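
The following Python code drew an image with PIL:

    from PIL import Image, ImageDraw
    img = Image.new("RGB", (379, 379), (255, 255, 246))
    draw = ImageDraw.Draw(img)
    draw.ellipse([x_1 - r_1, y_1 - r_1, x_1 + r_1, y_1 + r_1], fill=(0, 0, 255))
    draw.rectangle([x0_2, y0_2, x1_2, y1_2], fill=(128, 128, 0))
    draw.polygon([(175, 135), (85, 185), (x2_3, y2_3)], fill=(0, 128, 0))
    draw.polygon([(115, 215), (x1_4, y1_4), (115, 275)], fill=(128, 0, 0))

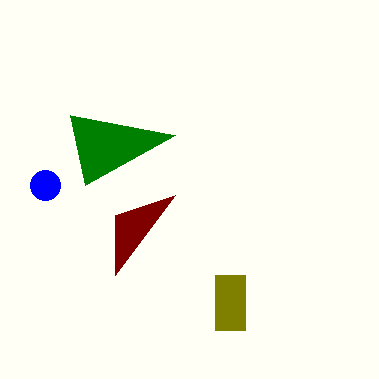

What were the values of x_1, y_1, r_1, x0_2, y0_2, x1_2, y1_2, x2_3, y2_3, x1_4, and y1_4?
x_1 = 45, y_1 = 185, r_1 = 15, x0_2 = 215, y0_2 = 275, x1_2 = 245, y1_2 = 330, x2_3 = 70, y2_3 = 115, x1_4 = 175, y1_4 = 195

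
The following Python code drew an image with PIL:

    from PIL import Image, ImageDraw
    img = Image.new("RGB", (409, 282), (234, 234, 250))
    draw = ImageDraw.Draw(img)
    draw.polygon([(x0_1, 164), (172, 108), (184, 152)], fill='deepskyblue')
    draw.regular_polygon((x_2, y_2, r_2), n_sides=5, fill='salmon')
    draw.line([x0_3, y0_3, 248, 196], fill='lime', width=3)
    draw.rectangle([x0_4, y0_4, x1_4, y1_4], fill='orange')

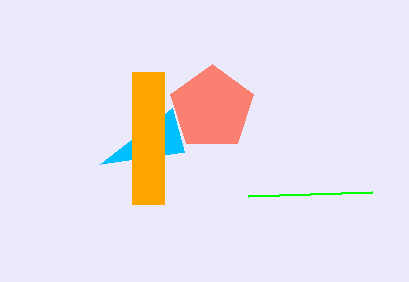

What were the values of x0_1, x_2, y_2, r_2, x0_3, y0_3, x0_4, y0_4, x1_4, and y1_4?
x0_1 = 100; x_2 = 212; y_2 = 108; r_2 = 44; x0_3 = 372; y0_3 = 192; x0_4 = 132; y0_4 = 72; x1_4 = 164; y1_4 = 204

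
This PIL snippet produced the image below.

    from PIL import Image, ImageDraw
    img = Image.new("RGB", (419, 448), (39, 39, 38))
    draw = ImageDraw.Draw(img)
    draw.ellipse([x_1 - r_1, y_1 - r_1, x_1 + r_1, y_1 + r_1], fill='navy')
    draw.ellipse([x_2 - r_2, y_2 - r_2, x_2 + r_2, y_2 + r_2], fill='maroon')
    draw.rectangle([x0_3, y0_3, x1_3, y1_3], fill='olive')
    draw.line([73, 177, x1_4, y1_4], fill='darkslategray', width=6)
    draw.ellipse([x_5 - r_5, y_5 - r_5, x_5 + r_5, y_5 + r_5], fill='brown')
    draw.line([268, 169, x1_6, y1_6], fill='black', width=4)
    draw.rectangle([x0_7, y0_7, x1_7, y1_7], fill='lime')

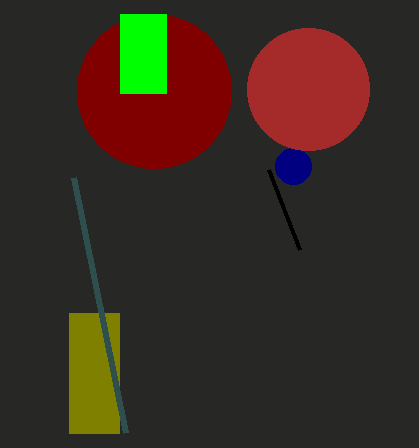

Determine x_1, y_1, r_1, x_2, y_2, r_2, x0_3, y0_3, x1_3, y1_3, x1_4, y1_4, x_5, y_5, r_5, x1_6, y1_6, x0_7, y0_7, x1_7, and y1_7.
x_1 = 293
y_1 = 166
r_1 = 18
x_2 = 154
y_2 = 91
r_2 = 77
x0_3 = 69
y0_3 = 313
x1_3 = 119
y1_3 = 433
x1_4 = 125
y1_4 = 432
x_5 = 308
y_5 = 89
r_5 = 61
x1_6 = 299
y1_6 = 249
x0_7 = 120
y0_7 = 14
x1_7 = 166
y1_7 = 93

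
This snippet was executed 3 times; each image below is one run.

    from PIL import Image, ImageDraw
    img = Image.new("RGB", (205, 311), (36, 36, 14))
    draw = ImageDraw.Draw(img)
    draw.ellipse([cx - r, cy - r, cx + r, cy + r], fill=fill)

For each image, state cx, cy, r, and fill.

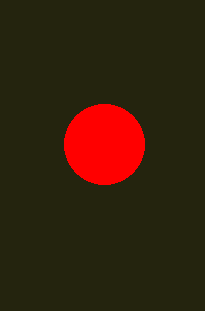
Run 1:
cx = 104
cy = 144
r = 40
fill = 'red'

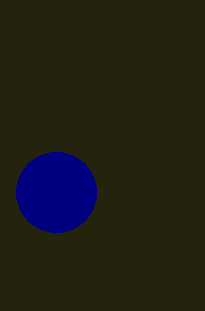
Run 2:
cx = 56; cy = 192; r = 40; fill = 'navy'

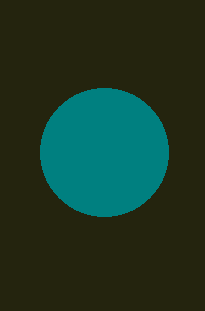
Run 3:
cx = 104
cy = 152
r = 64
fill = 'teal'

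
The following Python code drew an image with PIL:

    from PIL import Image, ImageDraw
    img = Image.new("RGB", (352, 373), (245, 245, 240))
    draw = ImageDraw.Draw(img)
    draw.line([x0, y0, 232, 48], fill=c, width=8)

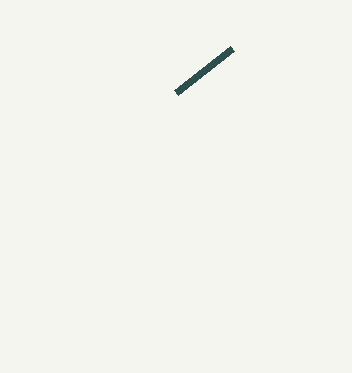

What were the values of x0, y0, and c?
x0 = 176
y0 = 92
c = 'darkslategray'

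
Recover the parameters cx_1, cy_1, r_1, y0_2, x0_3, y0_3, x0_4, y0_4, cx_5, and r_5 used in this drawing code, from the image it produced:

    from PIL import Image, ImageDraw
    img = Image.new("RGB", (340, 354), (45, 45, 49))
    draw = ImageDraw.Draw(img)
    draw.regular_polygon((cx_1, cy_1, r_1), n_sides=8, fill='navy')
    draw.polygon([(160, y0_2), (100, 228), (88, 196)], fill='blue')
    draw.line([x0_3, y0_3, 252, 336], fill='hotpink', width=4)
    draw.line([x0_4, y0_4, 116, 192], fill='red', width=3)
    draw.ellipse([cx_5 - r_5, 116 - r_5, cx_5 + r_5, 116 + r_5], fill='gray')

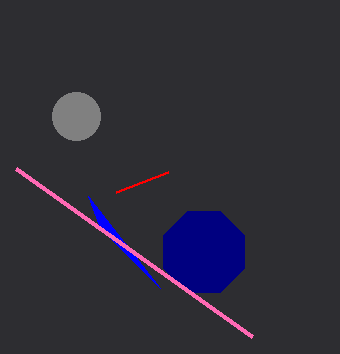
cx_1 = 204, cy_1 = 252, r_1 = 44, y0_2 = 288, x0_3 = 16, y0_3 = 168, x0_4 = 168, y0_4 = 172, cx_5 = 76, r_5 = 24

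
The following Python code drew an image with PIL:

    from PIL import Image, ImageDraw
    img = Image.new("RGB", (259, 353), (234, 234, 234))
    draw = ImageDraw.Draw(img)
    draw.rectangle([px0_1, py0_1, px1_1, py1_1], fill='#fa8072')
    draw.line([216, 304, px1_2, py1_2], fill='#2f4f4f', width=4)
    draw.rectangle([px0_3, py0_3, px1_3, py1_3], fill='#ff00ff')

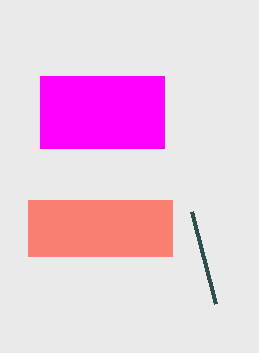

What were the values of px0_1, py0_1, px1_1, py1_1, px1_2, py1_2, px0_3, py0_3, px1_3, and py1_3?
px0_1 = 28; py0_1 = 200; px1_1 = 172; py1_1 = 256; px1_2 = 192; py1_2 = 212; px0_3 = 40; py0_3 = 76; px1_3 = 164; py1_3 = 148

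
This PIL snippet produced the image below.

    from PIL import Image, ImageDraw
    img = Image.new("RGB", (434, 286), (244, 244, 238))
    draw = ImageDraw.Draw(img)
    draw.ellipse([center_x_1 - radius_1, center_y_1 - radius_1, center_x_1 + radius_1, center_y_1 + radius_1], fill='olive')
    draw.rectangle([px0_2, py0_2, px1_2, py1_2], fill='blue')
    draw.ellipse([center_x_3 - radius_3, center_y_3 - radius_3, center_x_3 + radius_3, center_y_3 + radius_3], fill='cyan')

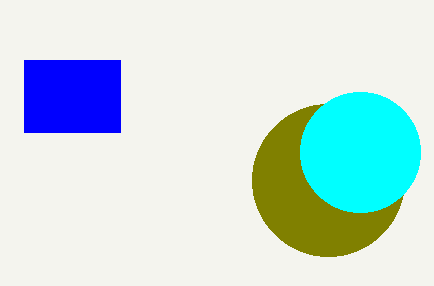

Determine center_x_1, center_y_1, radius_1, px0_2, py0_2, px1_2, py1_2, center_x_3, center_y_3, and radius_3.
center_x_1 = 328, center_y_1 = 180, radius_1 = 76, px0_2 = 24, py0_2 = 60, px1_2 = 120, py1_2 = 132, center_x_3 = 360, center_y_3 = 152, radius_3 = 60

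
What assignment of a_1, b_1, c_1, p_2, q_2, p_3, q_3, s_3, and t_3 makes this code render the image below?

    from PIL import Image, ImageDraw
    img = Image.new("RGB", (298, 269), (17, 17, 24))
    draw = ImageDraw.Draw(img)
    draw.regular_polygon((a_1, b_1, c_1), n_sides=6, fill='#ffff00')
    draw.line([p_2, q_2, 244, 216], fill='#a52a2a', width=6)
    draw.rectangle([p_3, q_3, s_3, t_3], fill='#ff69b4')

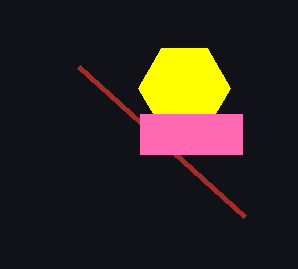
a_1 = 184, b_1 = 88, c_1 = 46, p_2 = 78, q_2 = 66, p_3 = 140, q_3 = 114, s_3 = 242, t_3 = 154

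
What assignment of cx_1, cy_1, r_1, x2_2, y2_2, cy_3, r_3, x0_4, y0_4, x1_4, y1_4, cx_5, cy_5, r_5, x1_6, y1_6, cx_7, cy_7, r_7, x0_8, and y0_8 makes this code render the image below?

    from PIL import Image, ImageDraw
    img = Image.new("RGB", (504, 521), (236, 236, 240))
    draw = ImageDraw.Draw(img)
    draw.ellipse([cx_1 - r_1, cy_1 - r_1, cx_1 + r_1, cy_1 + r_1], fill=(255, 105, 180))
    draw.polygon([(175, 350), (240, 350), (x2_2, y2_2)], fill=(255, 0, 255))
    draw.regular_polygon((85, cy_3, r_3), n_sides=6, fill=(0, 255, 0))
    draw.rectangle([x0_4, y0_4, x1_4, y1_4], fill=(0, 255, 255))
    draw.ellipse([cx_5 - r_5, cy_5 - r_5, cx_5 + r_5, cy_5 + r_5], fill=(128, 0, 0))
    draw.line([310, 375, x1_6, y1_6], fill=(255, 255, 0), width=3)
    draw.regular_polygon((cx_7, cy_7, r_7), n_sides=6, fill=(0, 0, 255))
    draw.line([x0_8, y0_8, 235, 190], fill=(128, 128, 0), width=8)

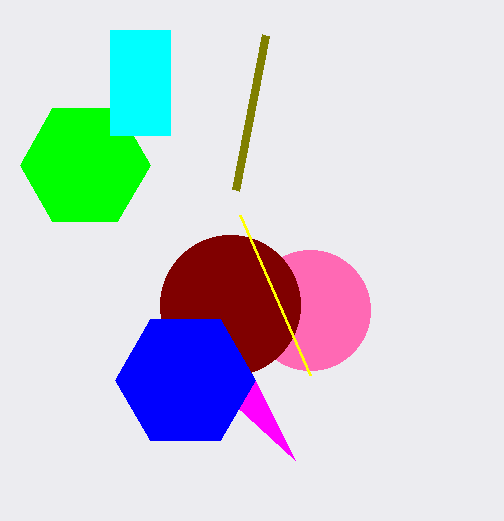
cx_1 = 310
cy_1 = 310
r_1 = 60
x2_2 = 295
y2_2 = 460
cy_3 = 165
r_3 = 65
x0_4 = 110
y0_4 = 30
x1_4 = 170
y1_4 = 135
cx_5 = 230
cy_5 = 305
r_5 = 70
x1_6 = 240
y1_6 = 215
cx_7 = 185
cy_7 = 380
r_7 = 70
x0_8 = 265
y0_8 = 35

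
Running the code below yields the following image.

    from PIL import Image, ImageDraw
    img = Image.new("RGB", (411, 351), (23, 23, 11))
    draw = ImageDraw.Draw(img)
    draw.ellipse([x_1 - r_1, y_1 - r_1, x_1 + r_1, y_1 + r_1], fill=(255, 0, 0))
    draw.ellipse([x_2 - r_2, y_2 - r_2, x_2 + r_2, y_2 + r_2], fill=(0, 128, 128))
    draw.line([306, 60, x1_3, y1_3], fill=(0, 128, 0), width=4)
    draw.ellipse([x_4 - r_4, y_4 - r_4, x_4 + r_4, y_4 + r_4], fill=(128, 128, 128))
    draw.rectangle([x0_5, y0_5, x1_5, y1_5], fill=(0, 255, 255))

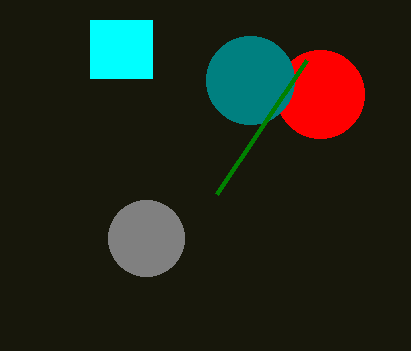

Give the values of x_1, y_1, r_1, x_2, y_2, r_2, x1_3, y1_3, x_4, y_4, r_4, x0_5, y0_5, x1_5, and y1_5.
x_1 = 320, y_1 = 94, r_1 = 44, x_2 = 250, y_2 = 80, r_2 = 44, x1_3 = 216, y1_3 = 194, x_4 = 146, y_4 = 238, r_4 = 38, x0_5 = 90, y0_5 = 20, x1_5 = 152, y1_5 = 78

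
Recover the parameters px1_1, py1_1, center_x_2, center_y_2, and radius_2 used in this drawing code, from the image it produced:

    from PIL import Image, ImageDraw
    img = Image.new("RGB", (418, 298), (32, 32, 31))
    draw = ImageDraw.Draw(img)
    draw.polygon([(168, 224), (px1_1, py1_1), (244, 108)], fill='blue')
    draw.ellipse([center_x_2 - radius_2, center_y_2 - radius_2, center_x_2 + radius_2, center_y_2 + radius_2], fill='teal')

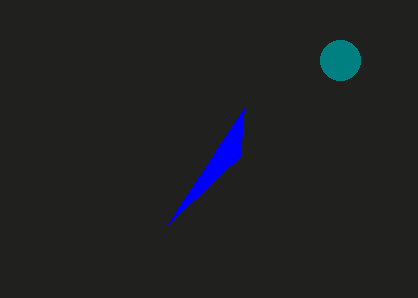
px1_1 = 240
py1_1 = 156
center_x_2 = 340
center_y_2 = 60
radius_2 = 20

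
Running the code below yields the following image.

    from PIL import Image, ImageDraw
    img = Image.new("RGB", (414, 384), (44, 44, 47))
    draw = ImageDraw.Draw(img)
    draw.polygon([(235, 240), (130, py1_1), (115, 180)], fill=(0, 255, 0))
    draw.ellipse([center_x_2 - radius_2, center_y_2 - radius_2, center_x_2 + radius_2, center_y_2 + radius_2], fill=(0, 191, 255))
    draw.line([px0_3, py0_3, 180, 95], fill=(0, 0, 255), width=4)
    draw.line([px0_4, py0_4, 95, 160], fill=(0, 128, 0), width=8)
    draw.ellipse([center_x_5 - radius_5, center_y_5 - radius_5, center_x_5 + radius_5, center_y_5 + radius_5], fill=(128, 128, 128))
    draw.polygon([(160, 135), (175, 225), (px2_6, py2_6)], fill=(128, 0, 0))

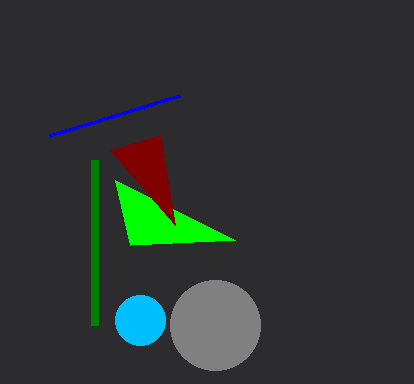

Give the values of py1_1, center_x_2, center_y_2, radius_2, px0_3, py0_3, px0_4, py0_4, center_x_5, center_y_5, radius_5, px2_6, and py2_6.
py1_1 = 245
center_x_2 = 140
center_y_2 = 320
radius_2 = 25
px0_3 = 50
py0_3 = 135
px0_4 = 95
py0_4 = 325
center_x_5 = 215
center_y_5 = 325
radius_5 = 45
px2_6 = 110
py2_6 = 150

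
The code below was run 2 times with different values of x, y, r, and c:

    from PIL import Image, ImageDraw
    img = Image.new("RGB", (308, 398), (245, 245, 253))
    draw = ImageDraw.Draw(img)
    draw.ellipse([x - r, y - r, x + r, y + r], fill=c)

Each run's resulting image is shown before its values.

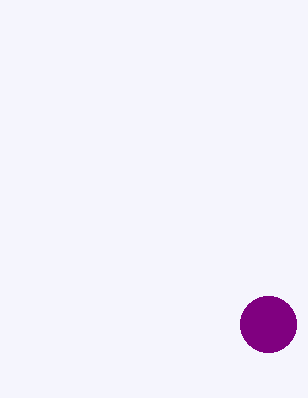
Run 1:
x = 268; y = 324; r = 28; c = 'purple'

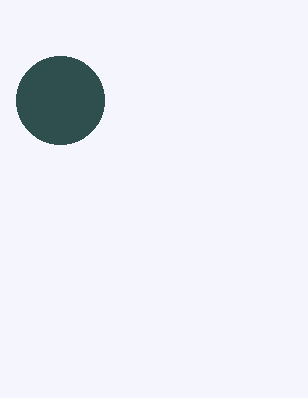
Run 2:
x = 60, y = 100, r = 44, c = 'darkslategray'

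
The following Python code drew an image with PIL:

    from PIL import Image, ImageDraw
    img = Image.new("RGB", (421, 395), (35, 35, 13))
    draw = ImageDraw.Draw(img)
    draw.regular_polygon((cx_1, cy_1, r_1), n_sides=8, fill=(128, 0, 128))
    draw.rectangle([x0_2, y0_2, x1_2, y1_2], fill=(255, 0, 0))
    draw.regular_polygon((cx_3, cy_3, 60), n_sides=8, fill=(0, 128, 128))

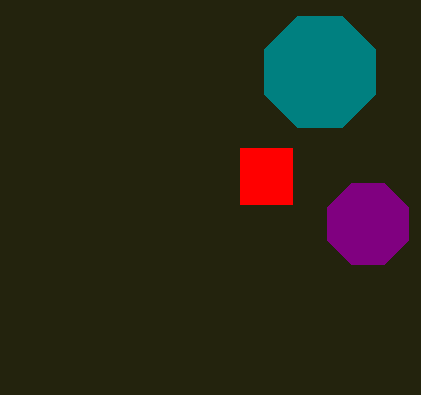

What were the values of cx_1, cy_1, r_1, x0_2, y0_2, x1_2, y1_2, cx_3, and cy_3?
cx_1 = 368; cy_1 = 224; r_1 = 44; x0_2 = 240; y0_2 = 148; x1_2 = 292; y1_2 = 204; cx_3 = 320; cy_3 = 72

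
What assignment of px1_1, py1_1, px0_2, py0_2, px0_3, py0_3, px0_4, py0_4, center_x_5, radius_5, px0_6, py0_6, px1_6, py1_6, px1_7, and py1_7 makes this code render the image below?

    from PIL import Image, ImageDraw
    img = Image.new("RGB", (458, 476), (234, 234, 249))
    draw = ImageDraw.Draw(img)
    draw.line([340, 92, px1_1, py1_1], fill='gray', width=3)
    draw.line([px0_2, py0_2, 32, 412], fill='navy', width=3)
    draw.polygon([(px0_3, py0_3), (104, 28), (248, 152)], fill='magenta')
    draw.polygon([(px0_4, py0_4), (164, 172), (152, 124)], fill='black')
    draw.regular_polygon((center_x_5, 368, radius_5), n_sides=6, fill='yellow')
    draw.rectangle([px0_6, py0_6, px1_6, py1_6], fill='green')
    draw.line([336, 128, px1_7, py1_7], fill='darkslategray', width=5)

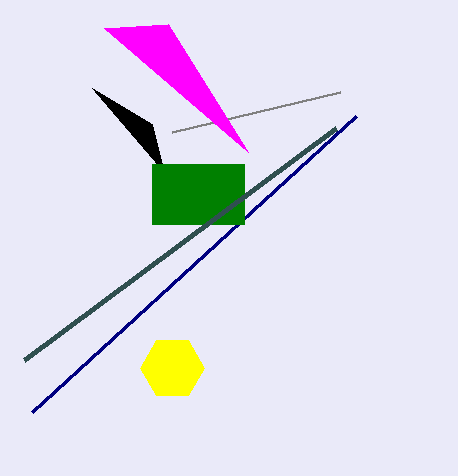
px1_1 = 172, py1_1 = 132, px0_2 = 356, py0_2 = 116, px0_3 = 168, py0_3 = 24, px0_4 = 92, py0_4 = 88, center_x_5 = 172, radius_5 = 32, px0_6 = 152, py0_6 = 164, px1_6 = 244, py1_6 = 224, px1_7 = 24, py1_7 = 360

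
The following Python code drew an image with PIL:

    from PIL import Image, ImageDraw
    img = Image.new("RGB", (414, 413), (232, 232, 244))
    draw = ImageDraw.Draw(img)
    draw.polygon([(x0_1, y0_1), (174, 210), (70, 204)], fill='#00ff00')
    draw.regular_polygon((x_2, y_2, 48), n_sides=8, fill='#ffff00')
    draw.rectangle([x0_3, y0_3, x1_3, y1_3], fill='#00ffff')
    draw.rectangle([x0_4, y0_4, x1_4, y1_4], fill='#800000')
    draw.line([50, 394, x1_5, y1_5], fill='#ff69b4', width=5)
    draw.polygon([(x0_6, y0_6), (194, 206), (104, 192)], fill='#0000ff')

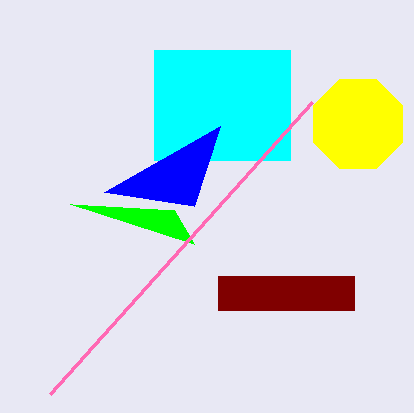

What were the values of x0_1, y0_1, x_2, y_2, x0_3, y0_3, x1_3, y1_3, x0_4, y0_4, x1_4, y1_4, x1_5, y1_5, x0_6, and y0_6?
x0_1 = 194; y0_1 = 244; x_2 = 358; y_2 = 124; x0_3 = 154; y0_3 = 50; x1_3 = 290; y1_3 = 160; x0_4 = 218; y0_4 = 276; x1_4 = 354; y1_4 = 310; x1_5 = 312; y1_5 = 102; x0_6 = 220; y0_6 = 126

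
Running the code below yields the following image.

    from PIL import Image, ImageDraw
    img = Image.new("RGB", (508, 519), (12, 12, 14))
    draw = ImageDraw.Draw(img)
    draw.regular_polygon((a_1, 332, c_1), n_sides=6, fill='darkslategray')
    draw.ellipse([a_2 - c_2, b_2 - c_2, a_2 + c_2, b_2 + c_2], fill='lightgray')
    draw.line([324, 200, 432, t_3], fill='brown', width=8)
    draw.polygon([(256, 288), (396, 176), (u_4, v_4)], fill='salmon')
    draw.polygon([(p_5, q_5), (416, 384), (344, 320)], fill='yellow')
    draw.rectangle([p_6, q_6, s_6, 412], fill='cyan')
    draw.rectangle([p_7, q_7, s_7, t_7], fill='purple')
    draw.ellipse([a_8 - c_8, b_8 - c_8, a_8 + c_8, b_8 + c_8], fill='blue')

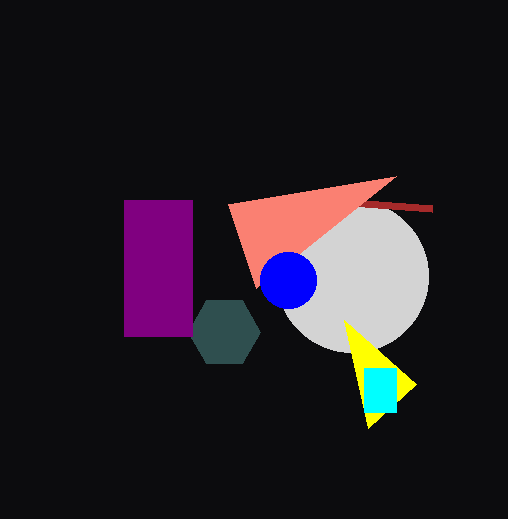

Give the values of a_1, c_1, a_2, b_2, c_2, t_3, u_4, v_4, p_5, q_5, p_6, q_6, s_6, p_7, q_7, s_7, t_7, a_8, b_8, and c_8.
a_1 = 224
c_1 = 36
a_2 = 352
b_2 = 276
c_2 = 76
t_3 = 208
u_4 = 228
v_4 = 204
p_5 = 368
q_5 = 428
p_6 = 364
q_6 = 368
s_6 = 396
p_7 = 124
q_7 = 200
s_7 = 192
t_7 = 336
a_8 = 288
b_8 = 280
c_8 = 28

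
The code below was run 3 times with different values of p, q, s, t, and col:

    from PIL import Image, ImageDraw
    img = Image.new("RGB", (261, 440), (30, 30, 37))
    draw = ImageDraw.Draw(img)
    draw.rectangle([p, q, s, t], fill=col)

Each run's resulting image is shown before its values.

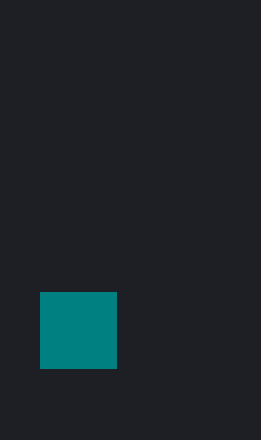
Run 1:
p = 40; q = 292; s = 116; t = 368; col = 'teal'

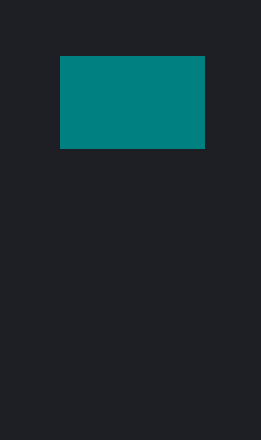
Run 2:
p = 60, q = 56, s = 204, t = 148, col = 'teal'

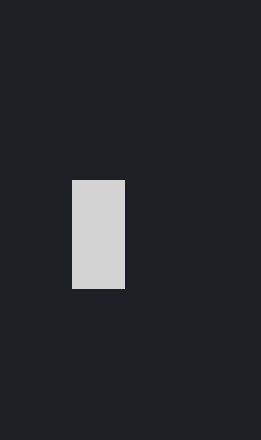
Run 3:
p = 72, q = 180, s = 124, t = 288, col = 'lightgray'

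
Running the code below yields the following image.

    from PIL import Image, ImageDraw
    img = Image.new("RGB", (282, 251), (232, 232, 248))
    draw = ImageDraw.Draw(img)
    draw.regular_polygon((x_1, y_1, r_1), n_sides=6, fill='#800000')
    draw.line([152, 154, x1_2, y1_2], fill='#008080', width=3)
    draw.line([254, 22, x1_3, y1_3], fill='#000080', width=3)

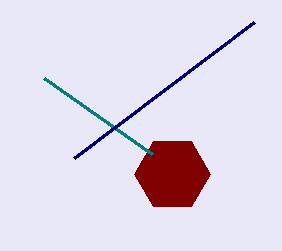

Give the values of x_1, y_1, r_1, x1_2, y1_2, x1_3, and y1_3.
x_1 = 172, y_1 = 174, r_1 = 38, x1_2 = 44, y1_2 = 78, x1_3 = 74, y1_3 = 158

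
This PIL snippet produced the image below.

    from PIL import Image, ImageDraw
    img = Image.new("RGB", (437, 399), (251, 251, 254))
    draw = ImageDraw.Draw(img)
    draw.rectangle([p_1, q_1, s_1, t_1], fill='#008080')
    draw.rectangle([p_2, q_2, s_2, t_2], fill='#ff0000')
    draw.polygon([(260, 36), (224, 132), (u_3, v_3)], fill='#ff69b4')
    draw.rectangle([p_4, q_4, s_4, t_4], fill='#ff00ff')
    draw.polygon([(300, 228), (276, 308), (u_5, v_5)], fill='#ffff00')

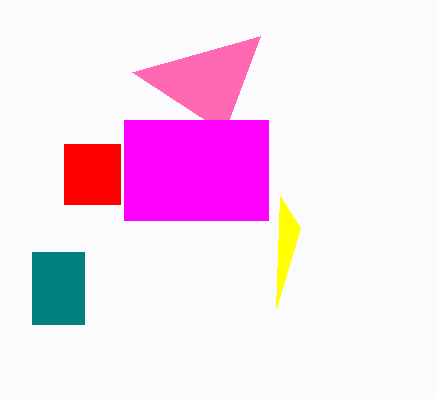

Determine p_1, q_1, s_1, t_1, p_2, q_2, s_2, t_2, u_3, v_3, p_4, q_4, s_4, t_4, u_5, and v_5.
p_1 = 32
q_1 = 252
s_1 = 84
t_1 = 324
p_2 = 64
q_2 = 144
s_2 = 120
t_2 = 204
u_3 = 132
v_3 = 72
p_4 = 124
q_4 = 120
s_4 = 268
t_4 = 220
u_5 = 280
v_5 = 196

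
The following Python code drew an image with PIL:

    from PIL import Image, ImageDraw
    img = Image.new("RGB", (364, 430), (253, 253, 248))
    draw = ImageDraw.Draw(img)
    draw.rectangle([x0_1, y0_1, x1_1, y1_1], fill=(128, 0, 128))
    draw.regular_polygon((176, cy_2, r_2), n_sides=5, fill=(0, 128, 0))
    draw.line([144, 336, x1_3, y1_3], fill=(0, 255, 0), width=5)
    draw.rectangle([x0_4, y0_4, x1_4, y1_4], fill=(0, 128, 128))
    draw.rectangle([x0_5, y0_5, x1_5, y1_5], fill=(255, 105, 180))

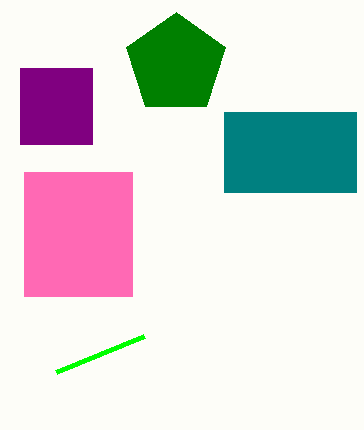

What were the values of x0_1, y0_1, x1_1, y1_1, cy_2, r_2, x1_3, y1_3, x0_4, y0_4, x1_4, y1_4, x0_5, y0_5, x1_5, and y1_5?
x0_1 = 20, y0_1 = 68, x1_1 = 92, y1_1 = 144, cy_2 = 64, r_2 = 52, x1_3 = 56, y1_3 = 372, x0_4 = 224, y0_4 = 112, x1_4 = 356, y1_4 = 192, x0_5 = 24, y0_5 = 172, x1_5 = 132, y1_5 = 296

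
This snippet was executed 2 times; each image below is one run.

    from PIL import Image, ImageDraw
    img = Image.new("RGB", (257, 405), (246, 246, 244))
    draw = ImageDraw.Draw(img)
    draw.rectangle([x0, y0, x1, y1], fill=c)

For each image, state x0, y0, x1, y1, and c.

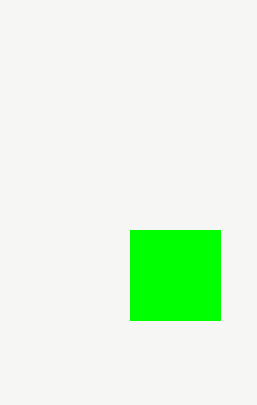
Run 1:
x0 = 130; y0 = 230; x1 = 220; y1 = 320; c = 'lime'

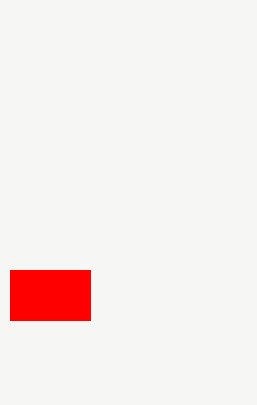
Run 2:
x0 = 10; y0 = 270; x1 = 90; y1 = 320; c = 'red'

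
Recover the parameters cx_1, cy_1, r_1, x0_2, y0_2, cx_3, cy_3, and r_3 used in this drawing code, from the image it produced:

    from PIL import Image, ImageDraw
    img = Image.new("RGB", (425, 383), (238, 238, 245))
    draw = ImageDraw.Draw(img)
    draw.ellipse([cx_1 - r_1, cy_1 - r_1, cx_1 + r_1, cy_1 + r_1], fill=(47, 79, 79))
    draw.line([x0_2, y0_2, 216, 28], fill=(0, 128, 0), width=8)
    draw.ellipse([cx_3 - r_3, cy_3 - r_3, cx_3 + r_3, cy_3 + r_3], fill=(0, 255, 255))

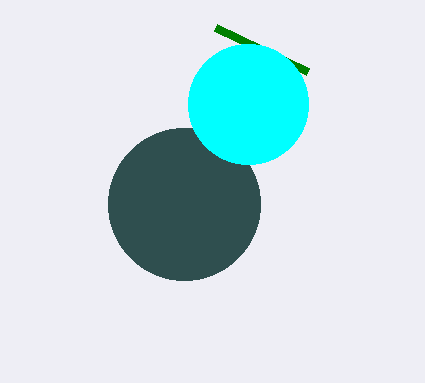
cx_1 = 184, cy_1 = 204, r_1 = 76, x0_2 = 308, y0_2 = 72, cx_3 = 248, cy_3 = 104, r_3 = 60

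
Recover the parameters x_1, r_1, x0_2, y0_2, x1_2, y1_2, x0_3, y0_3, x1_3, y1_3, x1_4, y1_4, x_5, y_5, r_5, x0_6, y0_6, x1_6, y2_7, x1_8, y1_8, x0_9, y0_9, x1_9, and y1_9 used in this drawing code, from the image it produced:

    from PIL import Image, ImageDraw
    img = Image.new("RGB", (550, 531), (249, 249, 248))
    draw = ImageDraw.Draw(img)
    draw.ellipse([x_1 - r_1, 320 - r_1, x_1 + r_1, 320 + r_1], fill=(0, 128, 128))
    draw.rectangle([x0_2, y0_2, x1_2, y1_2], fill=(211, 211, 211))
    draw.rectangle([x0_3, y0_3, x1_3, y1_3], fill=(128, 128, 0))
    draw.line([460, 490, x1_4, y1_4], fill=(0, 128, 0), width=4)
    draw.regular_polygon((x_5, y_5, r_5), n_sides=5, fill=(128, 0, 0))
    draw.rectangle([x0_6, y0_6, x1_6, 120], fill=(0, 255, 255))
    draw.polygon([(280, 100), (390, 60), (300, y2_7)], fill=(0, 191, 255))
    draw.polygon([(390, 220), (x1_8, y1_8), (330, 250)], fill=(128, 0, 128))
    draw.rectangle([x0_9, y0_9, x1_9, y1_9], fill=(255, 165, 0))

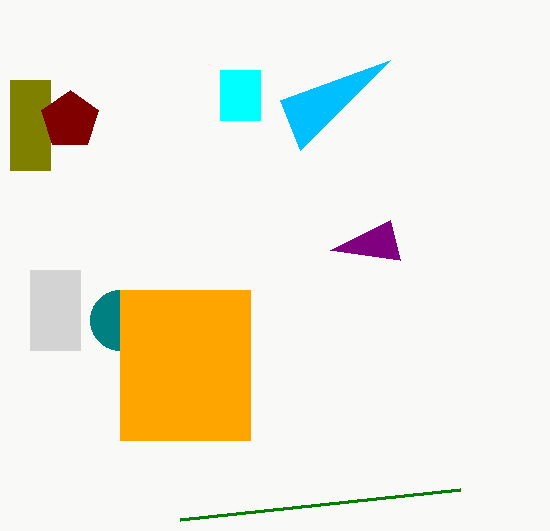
x_1 = 120
r_1 = 30
x0_2 = 30
y0_2 = 270
x1_2 = 80
y1_2 = 350
x0_3 = 10
y0_3 = 80
x1_3 = 50
y1_3 = 170
x1_4 = 180
y1_4 = 520
x_5 = 70
y_5 = 120
r_5 = 30
x0_6 = 220
y0_6 = 70
x1_6 = 260
y2_7 = 150
x1_8 = 400
y1_8 = 260
x0_9 = 120
y0_9 = 290
x1_9 = 250
y1_9 = 440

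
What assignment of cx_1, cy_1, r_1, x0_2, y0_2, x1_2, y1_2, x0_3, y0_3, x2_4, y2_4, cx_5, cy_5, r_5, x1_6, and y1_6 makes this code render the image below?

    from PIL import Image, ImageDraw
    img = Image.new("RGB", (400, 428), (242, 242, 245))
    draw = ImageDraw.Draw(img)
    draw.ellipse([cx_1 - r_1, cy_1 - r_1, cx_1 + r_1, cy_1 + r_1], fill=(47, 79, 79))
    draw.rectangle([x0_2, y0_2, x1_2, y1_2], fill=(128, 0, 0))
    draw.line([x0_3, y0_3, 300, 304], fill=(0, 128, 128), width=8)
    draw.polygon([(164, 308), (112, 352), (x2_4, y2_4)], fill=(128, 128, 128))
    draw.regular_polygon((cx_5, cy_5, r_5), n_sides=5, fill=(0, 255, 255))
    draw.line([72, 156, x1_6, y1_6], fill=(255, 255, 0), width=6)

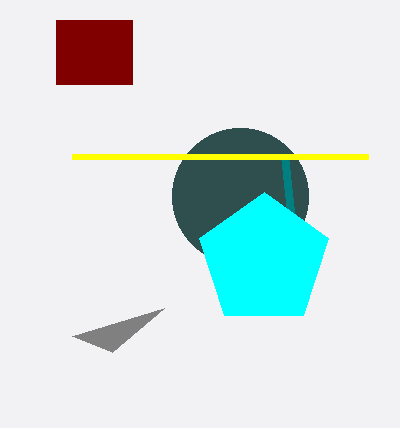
cx_1 = 240, cy_1 = 196, r_1 = 68, x0_2 = 56, y0_2 = 20, x1_2 = 132, y1_2 = 84, x0_3 = 284, y0_3 = 156, x2_4 = 72, y2_4 = 336, cx_5 = 264, cy_5 = 260, r_5 = 68, x1_6 = 368, y1_6 = 156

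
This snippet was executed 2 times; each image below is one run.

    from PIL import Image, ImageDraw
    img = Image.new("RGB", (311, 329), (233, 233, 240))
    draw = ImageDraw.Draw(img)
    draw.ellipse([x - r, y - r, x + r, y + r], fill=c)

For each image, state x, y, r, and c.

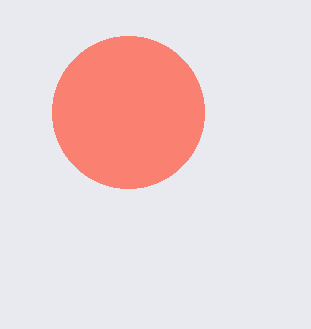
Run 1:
x = 128; y = 112; r = 76; c = 'salmon'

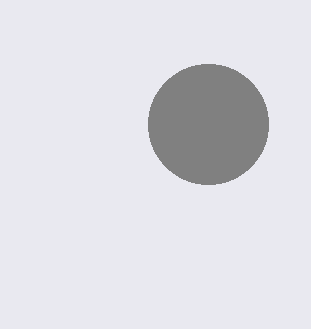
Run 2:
x = 208, y = 124, r = 60, c = 'gray'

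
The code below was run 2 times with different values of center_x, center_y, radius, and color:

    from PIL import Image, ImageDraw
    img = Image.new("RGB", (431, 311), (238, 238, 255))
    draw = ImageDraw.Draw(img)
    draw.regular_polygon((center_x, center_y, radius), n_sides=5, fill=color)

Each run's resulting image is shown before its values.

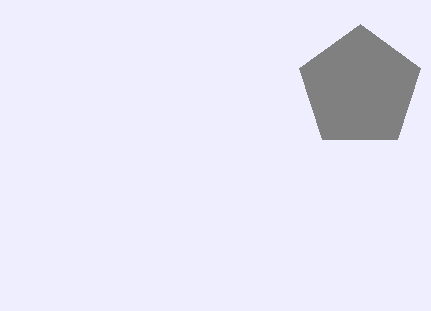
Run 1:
center_x = 360; center_y = 88; radius = 64; color = 'gray'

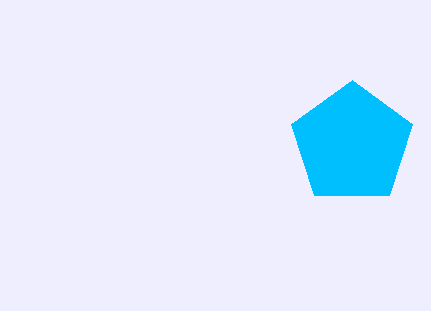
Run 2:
center_x = 352, center_y = 144, radius = 64, color = 'deepskyblue'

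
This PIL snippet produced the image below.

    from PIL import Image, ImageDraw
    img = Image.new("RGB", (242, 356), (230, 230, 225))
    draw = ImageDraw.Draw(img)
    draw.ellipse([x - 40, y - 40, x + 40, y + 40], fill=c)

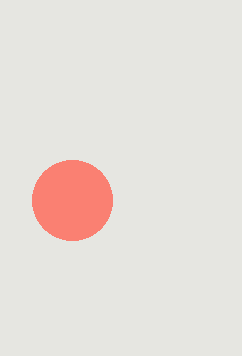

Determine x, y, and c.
x = 72, y = 200, c = 'salmon'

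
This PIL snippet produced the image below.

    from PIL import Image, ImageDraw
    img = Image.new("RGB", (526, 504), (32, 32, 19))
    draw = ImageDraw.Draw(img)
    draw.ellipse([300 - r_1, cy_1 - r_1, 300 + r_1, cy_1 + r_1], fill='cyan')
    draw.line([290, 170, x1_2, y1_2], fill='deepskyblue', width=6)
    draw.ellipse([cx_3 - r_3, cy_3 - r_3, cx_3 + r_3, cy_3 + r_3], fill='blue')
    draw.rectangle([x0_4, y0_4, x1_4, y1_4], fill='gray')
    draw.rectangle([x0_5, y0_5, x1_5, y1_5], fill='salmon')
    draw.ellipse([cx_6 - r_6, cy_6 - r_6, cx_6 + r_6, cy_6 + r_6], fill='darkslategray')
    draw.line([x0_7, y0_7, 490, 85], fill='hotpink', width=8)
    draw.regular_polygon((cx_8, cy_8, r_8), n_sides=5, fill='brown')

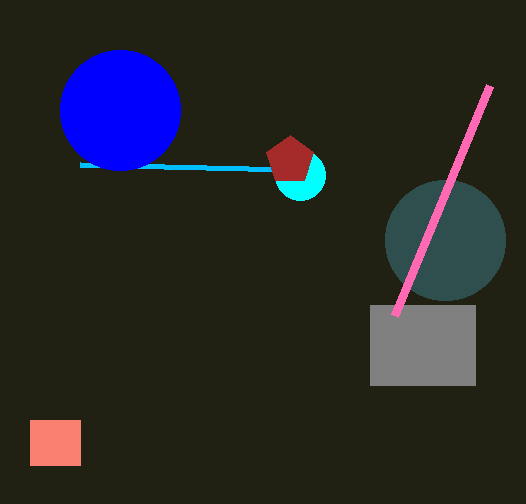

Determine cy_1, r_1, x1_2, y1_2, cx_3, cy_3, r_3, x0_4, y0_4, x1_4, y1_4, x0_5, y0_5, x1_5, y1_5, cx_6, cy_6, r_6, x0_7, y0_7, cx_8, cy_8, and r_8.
cy_1 = 175
r_1 = 25
x1_2 = 80
y1_2 = 165
cx_3 = 120
cy_3 = 110
r_3 = 60
x0_4 = 370
y0_4 = 305
x1_4 = 475
y1_4 = 385
x0_5 = 30
y0_5 = 420
x1_5 = 80
y1_5 = 465
cx_6 = 445
cy_6 = 240
r_6 = 60
x0_7 = 395
y0_7 = 315
cx_8 = 290
cy_8 = 160
r_8 = 25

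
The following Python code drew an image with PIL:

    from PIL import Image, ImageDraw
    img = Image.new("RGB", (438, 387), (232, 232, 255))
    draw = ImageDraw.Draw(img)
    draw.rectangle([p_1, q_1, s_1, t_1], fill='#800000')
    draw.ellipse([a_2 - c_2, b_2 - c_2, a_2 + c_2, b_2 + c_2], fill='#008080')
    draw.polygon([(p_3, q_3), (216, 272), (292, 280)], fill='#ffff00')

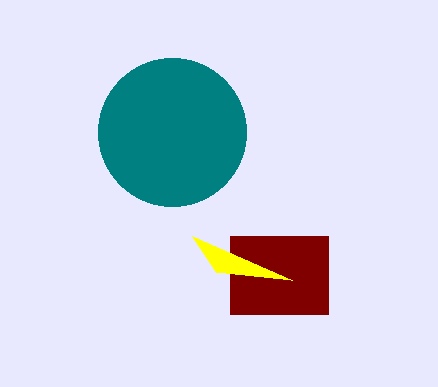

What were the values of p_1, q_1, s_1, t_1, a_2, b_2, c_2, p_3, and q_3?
p_1 = 230
q_1 = 236
s_1 = 328
t_1 = 314
a_2 = 172
b_2 = 132
c_2 = 74
p_3 = 192
q_3 = 236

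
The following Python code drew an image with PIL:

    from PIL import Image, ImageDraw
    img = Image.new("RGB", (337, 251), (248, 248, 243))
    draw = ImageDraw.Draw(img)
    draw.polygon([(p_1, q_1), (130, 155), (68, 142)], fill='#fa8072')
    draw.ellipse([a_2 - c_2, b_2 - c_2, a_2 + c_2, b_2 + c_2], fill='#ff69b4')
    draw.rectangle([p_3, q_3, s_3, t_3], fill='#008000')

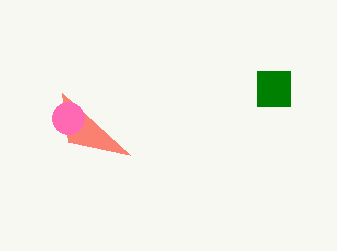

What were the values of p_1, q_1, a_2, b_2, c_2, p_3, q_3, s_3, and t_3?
p_1 = 62
q_1 = 93
a_2 = 68
b_2 = 118
c_2 = 16
p_3 = 257
q_3 = 71
s_3 = 290
t_3 = 106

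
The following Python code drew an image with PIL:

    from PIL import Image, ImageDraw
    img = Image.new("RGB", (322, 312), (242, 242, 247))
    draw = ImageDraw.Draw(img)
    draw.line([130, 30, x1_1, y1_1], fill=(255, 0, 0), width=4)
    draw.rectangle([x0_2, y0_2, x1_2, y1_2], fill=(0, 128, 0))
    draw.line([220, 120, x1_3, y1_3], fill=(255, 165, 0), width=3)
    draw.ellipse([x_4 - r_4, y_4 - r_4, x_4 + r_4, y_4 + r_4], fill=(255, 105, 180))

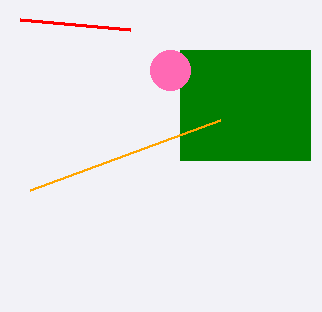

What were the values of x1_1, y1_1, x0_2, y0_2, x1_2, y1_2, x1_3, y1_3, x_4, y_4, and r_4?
x1_1 = 20; y1_1 = 20; x0_2 = 180; y0_2 = 50; x1_2 = 310; y1_2 = 160; x1_3 = 30; y1_3 = 190; x_4 = 170; y_4 = 70; r_4 = 20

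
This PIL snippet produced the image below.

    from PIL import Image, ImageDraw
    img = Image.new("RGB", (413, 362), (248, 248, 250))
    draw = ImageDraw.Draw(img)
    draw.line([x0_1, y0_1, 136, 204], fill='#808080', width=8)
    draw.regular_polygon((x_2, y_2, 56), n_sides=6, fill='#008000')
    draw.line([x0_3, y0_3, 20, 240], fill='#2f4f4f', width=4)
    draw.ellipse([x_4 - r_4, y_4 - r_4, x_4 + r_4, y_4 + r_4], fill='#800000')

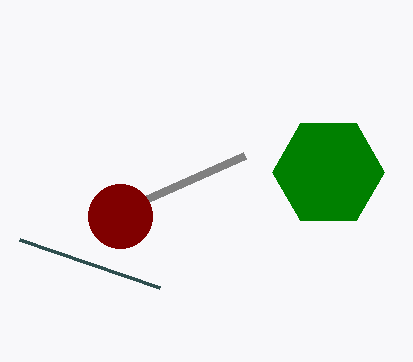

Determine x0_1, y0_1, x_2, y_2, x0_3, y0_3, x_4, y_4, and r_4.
x0_1 = 244, y0_1 = 156, x_2 = 328, y_2 = 172, x0_3 = 160, y0_3 = 288, x_4 = 120, y_4 = 216, r_4 = 32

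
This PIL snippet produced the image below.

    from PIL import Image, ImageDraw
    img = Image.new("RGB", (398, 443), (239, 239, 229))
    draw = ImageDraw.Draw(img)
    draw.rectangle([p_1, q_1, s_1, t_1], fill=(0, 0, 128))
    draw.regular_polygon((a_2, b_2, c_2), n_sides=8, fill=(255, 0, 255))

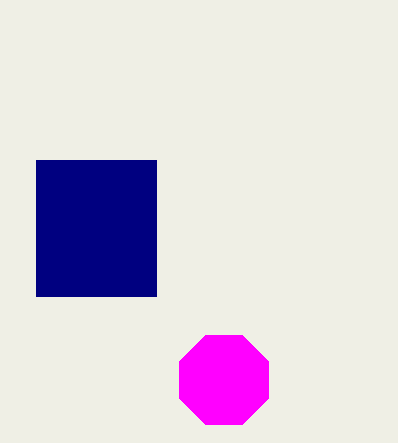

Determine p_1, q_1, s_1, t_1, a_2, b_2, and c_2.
p_1 = 36; q_1 = 160; s_1 = 156; t_1 = 296; a_2 = 224; b_2 = 380; c_2 = 48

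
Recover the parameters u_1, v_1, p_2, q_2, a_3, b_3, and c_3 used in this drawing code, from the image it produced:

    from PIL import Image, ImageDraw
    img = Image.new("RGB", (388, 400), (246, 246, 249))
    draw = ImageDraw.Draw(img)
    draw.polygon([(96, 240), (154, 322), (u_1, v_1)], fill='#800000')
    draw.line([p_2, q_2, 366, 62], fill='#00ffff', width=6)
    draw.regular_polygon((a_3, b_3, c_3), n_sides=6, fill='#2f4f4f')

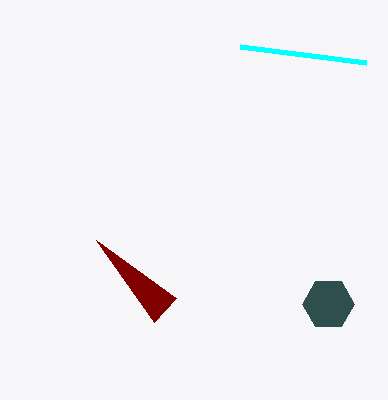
u_1 = 176; v_1 = 298; p_2 = 240; q_2 = 46; a_3 = 328; b_3 = 304; c_3 = 26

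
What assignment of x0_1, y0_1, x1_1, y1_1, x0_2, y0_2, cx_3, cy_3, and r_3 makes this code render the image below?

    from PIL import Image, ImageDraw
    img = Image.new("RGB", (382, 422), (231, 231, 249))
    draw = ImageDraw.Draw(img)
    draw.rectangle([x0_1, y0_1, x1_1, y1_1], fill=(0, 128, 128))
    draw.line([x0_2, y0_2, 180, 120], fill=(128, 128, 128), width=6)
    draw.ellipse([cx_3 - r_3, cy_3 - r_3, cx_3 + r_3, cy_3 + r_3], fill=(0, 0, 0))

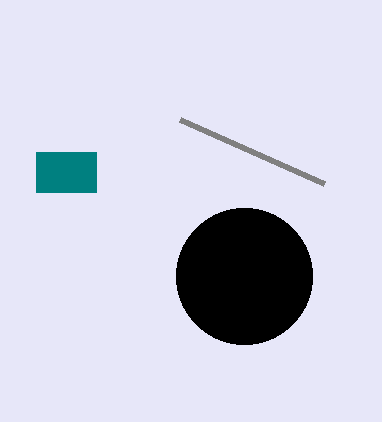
x0_1 = 36
y0_1 = 152
x1_1 = 96
y1_1 = 192
x0_2 = 324
y0_2 = 184
cx_3 = 244
cy_3 = 276
r_3 = 68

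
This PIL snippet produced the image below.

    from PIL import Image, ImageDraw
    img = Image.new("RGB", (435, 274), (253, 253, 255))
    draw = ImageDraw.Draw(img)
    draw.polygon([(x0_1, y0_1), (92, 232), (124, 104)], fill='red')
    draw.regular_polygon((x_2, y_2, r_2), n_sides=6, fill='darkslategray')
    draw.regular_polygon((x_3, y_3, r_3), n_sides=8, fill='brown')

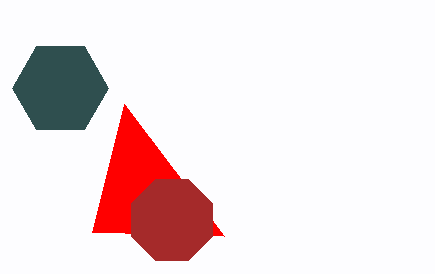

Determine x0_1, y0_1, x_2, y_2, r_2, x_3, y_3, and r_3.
x0_1 = 224
y0_1 = 236
x_2 = 60
y_2 = 88
r_2 = 48
x_3 = 172
y_3 = 220
r_3 = 44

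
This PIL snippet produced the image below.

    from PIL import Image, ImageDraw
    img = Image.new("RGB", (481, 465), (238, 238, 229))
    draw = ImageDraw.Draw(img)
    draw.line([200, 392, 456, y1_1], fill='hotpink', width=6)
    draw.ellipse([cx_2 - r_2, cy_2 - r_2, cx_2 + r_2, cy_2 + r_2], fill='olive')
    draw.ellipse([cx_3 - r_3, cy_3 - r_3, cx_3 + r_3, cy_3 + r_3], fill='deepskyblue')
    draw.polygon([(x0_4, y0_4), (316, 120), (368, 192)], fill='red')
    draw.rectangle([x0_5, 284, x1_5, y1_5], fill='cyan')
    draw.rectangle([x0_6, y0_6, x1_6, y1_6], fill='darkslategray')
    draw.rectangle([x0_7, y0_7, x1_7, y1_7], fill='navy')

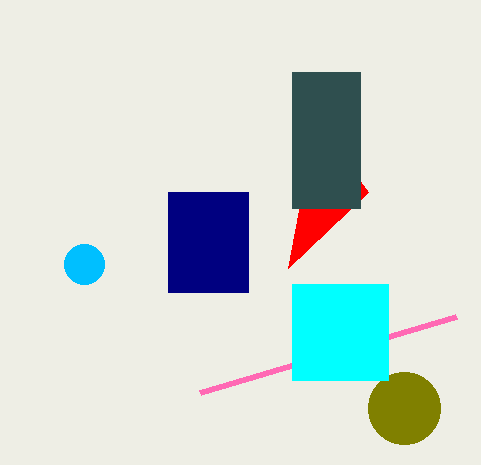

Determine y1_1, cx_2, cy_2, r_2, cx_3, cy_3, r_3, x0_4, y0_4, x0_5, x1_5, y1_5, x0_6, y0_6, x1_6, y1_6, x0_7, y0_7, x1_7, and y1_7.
y1_1 = 316, cx_2 = 404, cy_2 = 408, r_2 = 36, cx_3 = 84, cy_3 = 264, r_3 = 20, x0_4 = 288, y0_4 = 268, x0_5 = 292, x1_5 = 388, y1_5 = 380, x0_6 = 292, y0_6 = 72, x1_6 = 360, y1_6 = 208, x0_7 = 168, y0_7 = 192, x1_7 = 248, y1_7 = 292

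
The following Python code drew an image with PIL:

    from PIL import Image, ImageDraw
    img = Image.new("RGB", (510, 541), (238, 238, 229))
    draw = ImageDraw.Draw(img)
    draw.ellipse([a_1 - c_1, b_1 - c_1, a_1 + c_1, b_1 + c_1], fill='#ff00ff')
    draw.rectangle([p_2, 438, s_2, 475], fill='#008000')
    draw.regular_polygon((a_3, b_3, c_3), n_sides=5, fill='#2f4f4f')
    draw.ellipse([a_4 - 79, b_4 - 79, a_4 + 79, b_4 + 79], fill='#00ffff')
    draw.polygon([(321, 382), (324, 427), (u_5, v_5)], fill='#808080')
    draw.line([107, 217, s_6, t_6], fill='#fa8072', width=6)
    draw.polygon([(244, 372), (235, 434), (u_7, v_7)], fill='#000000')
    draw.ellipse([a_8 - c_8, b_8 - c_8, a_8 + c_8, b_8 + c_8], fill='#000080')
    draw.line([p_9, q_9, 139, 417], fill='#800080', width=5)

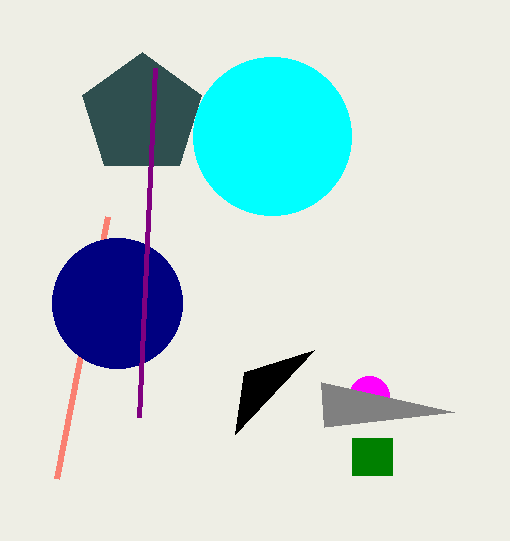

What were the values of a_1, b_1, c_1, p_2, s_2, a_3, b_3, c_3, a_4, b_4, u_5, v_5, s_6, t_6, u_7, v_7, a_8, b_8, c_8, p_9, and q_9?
a_1 = 369, b_1 = 396, c_1 = 20, p_2 = 352, s_2 = 392, a_3 = 142, b_3 = 115, c_3 = 63, a_4 = 272, b_4 = 136, u_5 = 454, v_5 = 412, s_6 = 56, t_6 = 479, u_7 = 314, v_7 = 350, a_8 = 117, b_8 = 303, c_8 = 65, p_9 = 155, q_9 = 68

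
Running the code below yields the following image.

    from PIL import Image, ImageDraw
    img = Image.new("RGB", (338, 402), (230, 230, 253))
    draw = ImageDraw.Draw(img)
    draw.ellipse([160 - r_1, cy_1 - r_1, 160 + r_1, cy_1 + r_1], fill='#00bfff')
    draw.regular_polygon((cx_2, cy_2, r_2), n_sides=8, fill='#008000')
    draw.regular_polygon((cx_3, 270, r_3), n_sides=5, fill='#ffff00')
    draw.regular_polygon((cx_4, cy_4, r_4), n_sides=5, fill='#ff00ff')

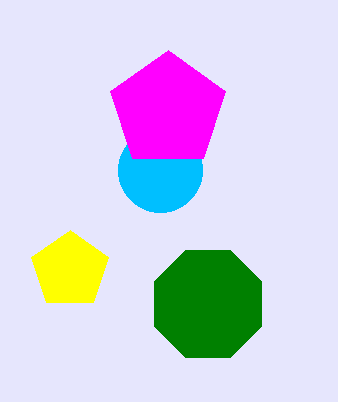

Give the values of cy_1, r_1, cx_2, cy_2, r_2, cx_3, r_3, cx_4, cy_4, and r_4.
cy_1 = 170; r_1 = 42; cx_2 = 208; cy_2 = 304; r_2 = 58; cx_3 = 70; r_3 = 40; cx_4 = 168; cy_4 = 110; r_4 = 60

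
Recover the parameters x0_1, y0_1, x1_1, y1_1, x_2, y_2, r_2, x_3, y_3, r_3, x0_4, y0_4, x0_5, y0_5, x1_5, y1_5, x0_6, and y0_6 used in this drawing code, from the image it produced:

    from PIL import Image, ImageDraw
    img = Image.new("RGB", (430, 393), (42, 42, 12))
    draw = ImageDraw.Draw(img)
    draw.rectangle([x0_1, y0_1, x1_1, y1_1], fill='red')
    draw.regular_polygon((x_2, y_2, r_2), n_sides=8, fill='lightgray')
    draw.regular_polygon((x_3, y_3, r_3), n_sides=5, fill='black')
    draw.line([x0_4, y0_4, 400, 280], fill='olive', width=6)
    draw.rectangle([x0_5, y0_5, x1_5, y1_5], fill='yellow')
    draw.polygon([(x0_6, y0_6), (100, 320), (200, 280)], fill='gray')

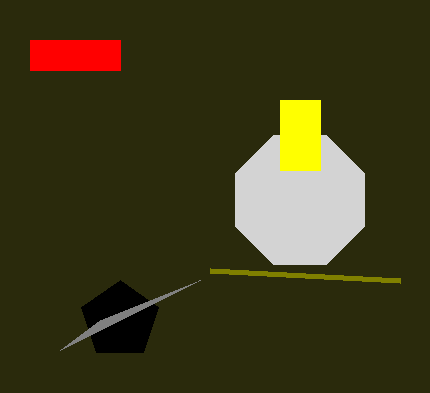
x0_1 = 30
y0_1 = 40
x1_1 = 120
y1_1 = 70
x_2 = 300
y_2 = 200
r_2 = 70
x_3 = 120
y_3 = 320
r_3 = 40
x0_4 = 210
y0_4 = 270
x0_5 = 280
y0_5 = 100
x1_5 = 320
y1_5 = 170
x0_6 = 60
y0_6 = 350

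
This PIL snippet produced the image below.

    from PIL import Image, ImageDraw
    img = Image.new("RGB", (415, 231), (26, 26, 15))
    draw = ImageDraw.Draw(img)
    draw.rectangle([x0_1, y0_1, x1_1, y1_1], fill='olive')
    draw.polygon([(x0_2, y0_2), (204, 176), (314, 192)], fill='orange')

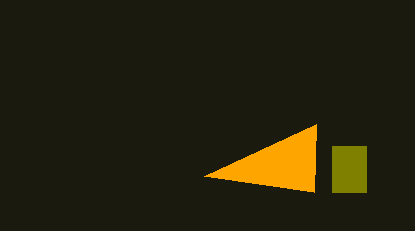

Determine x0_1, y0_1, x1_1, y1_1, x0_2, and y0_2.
x0_1 = 332; y0_1 = 146; x1_1 = 366; y1_1 = 192; x0_2 = 316; y0_2 = 124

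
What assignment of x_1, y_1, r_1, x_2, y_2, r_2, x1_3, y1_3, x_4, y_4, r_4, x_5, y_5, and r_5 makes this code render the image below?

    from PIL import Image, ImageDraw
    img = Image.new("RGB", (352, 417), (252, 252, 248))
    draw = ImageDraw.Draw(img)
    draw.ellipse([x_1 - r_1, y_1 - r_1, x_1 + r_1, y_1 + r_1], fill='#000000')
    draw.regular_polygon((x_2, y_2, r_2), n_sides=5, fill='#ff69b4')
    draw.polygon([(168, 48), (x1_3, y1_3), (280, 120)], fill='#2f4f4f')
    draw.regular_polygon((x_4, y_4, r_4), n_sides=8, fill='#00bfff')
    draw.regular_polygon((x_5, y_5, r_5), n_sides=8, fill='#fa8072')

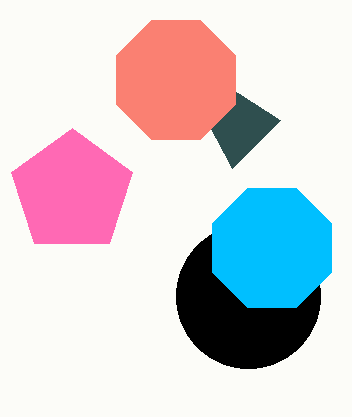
x_1 = 248
y_1 = 296
r_1 = 72
x_2 = 72
y_2 = 192
r_2 = 64
x1_3 = 232
y1_3 = 168
x_4 = 272
y_4 = 248
r_4 = 64
x_5 = 176
y_5 = 80
r_5 = 64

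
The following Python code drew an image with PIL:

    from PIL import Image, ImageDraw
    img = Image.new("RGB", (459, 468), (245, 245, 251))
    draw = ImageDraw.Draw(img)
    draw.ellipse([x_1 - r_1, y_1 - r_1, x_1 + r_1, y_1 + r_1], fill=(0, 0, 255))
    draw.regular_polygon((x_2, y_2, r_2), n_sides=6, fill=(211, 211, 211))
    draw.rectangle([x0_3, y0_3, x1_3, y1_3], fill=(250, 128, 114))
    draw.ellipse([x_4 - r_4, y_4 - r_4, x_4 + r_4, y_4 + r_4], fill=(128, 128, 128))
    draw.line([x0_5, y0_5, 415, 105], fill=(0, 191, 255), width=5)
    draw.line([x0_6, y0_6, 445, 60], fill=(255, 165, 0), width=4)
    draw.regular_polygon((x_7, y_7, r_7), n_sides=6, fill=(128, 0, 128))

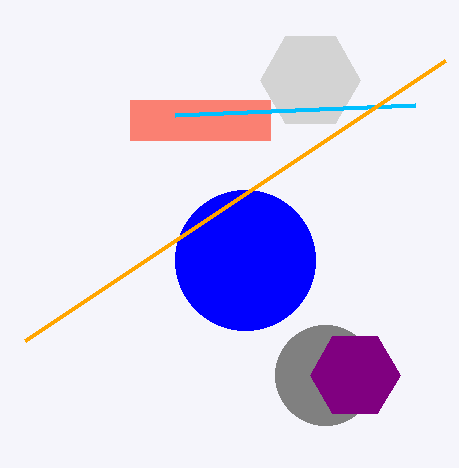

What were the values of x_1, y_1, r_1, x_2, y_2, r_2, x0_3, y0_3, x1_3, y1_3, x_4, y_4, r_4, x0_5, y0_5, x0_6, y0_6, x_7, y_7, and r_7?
x_1 = 245; y_1 = 260; r_1 = 70; x_2 = 310; y_2 = 80; r_2 = 50; x0_3 = 130; y0_3 = 100; x1_3 = 270; y1_3 = 140; x_4 = 325; y_4 = 375; r_4 = 50; x0_5 = 175; y0_5 = 115; x0_6 = 25; y0_6 = 340; x_7 = 355; y_7 = 375; r_7 = 45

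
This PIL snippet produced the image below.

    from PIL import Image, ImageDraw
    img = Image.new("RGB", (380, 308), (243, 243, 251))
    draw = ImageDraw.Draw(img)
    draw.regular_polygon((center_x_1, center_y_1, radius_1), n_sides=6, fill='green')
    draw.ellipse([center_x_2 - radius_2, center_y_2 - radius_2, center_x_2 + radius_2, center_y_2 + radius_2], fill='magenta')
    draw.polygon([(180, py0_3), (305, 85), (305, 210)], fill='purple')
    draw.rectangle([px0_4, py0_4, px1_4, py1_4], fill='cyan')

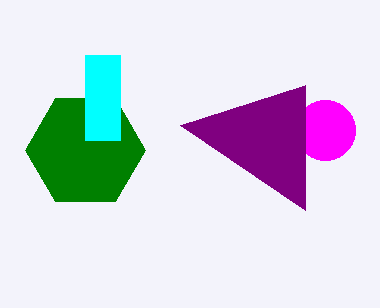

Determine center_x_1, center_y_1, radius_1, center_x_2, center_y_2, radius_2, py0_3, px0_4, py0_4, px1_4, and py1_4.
center_x_1 = 85, center_y_1 = 150, radius_1 = 60, center_x_2 = 325, center_y_2 = 130, radius_2 = 30, py0_3 = 125, px0_4 = 85, py0_4 = 55, px1_4 = 120, py1_4 = 140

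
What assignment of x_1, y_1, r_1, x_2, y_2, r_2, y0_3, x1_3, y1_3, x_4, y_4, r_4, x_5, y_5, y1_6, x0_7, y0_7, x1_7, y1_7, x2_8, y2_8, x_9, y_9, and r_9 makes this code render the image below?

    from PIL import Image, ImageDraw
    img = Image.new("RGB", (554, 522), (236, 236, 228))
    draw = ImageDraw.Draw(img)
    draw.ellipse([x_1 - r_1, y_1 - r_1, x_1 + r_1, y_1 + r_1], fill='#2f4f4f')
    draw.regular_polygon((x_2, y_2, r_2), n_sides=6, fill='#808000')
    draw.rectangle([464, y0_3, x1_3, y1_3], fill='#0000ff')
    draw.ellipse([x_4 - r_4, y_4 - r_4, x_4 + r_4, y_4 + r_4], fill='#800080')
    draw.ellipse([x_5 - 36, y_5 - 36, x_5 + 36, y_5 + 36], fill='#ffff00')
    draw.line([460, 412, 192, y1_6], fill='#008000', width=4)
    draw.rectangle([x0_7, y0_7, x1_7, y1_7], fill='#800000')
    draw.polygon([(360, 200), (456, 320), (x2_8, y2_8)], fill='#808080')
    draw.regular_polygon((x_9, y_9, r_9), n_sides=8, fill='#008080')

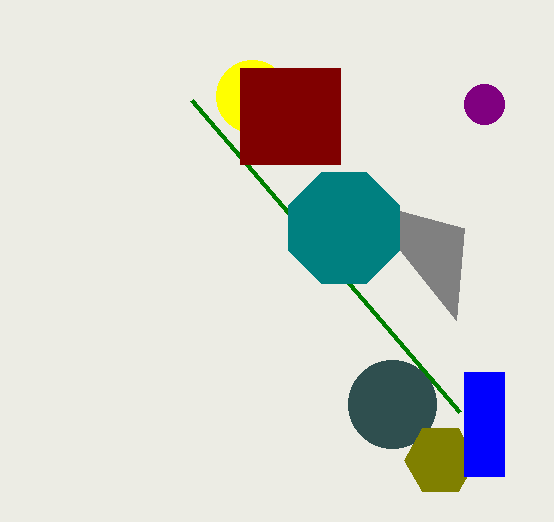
x_1 = 392; y_1 = 404; r_1 = 44; x_2 = 440; y_2 = 460; r_2 = 36; y0_3 = 372; x1_3 = 504; y1_3 = 476; x_4 = 484; y_4 = 104; r_4 = 20; x_5 = 252; y_5 = 96; y1_6 = 100; x0_7 = 240; y0_7 = 68; x1_7 = 340; y1_7 = 164; x2_8 = 464; y2_8 = 228; x_9 = 344; y_9 = 228; r_9 = 60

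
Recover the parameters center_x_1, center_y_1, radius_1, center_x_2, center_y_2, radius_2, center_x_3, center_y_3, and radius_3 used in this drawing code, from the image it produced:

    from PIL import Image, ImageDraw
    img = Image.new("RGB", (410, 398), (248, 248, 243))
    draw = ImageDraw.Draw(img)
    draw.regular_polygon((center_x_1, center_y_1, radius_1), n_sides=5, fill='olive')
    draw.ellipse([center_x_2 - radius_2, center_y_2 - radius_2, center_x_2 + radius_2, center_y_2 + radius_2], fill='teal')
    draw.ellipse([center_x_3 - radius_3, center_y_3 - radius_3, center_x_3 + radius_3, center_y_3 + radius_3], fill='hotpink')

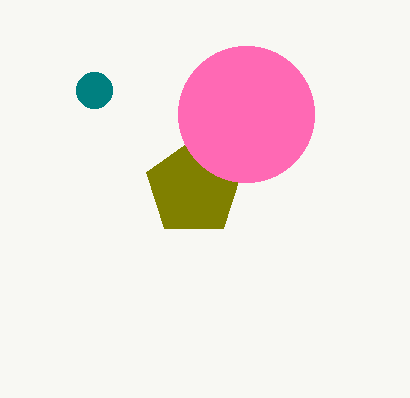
center_x_1 = 194; center_y_1 = 188; radius_1 = 50; center_x_2 = 94; center_y_2 = 90; radius_2 = 18; center_x_3 = 246; center_y_3 = 114; radius_3 = 68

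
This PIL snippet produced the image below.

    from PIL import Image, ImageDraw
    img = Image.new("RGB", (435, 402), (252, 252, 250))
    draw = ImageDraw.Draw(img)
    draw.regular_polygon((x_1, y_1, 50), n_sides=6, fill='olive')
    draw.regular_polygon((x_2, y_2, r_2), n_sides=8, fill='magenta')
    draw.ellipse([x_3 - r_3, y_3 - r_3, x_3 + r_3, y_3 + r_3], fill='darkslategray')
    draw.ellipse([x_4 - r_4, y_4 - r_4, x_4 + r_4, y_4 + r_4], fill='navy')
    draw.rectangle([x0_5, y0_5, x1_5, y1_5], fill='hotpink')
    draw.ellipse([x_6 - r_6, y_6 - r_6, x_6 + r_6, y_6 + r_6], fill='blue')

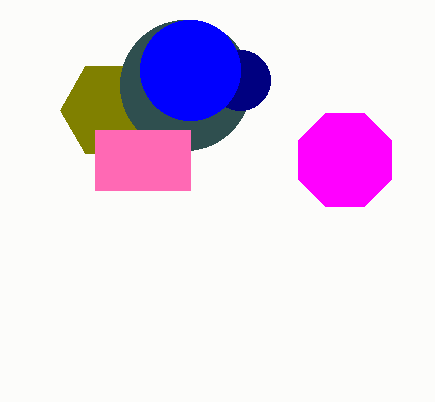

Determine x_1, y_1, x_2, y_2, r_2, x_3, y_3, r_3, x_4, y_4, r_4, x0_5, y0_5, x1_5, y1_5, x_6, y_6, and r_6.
x_1 = 110; y_1 = 110; x_2 = 345; y_2 = 160; r_2 = 50; x_3 = 185; y_3 = 85; r_3 = 65; x_4 = 240; y_4 = 80; r_4 = 30; x0_5 = 95; y0_5 = 130; x1_5 = 190; y1_5 = 190; x_6 = 190; y_6 = 70; r_6 = 50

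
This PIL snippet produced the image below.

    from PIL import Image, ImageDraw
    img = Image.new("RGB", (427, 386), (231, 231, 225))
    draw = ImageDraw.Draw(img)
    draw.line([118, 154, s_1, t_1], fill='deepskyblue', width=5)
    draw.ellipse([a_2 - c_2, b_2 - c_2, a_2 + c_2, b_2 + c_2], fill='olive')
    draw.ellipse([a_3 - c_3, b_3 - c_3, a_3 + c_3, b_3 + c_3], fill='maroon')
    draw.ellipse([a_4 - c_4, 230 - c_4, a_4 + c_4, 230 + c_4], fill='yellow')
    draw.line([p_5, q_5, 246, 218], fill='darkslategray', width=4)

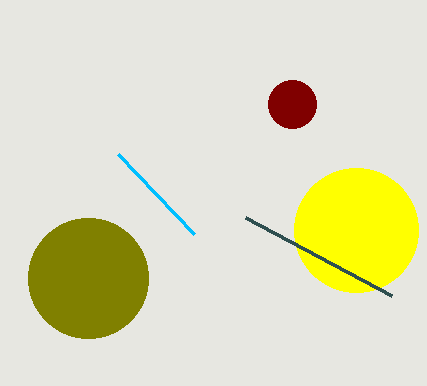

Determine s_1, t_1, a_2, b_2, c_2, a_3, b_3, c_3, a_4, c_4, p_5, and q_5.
s_1 = 194; t_1 = 234; a_2 = 88; b_2 = 278; c_2 = 60; a_3 = 292; b_3 = 104; c_3 = 24; a_4 = 356; c_4 = 62; p_5 = 392; q_5 = 296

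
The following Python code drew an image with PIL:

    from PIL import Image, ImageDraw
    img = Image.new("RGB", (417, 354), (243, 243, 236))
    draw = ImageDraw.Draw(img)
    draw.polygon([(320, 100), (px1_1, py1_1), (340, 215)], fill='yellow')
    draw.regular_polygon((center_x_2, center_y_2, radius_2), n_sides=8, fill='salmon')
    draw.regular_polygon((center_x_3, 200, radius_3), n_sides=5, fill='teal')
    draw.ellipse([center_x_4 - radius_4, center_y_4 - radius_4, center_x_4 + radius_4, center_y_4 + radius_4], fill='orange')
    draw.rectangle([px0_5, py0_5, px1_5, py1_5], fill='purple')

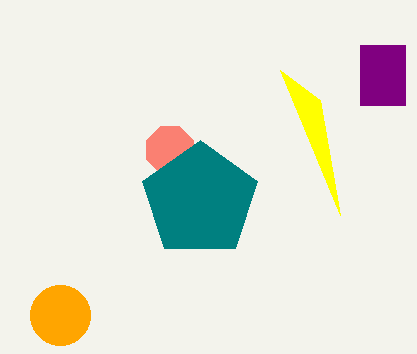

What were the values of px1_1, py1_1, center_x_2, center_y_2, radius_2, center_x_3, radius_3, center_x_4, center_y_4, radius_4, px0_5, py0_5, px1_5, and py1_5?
px1_1 = 280; py1_1 = 70; center_x_2 = 170; center_y_2 = 150; radius_2 = 25; center_x_3 = 200; radius_3 = 60; center_x_4 = 60; center_y_4 = 315; radius_4 = 30; px0_5 = 360; py0_5 = 45; px1_5 = 405; py1_5 = 105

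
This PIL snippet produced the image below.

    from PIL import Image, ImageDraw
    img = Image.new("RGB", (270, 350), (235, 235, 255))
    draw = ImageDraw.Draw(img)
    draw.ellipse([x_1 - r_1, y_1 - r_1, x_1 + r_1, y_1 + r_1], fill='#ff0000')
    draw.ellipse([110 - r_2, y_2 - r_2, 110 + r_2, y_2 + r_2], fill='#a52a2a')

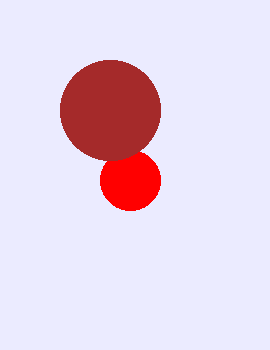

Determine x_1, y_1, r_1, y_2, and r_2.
x_1 = 130; y_1 = 180; r_1 = 30; y_2 = 110; r_2 = 50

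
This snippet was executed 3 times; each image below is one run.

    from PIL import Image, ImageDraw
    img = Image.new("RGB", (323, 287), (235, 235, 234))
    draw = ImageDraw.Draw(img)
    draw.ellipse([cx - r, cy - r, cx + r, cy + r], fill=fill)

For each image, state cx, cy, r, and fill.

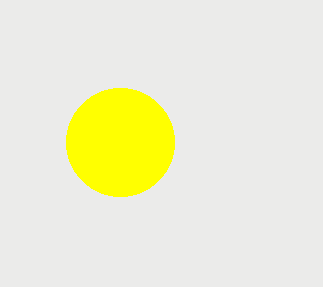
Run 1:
cx = 120, cy = 142, r = 54, fill = 'yellow'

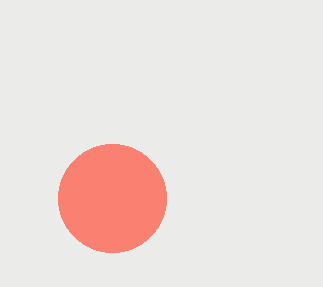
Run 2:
cx = 112
cy = 198
r = 54
fill = 'salmon'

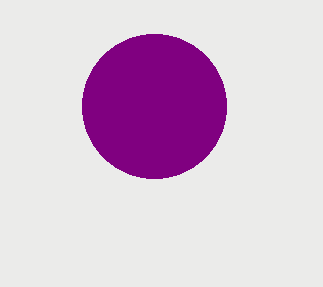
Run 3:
cx = 154
cy = 106
r = 72
fill = 'purple'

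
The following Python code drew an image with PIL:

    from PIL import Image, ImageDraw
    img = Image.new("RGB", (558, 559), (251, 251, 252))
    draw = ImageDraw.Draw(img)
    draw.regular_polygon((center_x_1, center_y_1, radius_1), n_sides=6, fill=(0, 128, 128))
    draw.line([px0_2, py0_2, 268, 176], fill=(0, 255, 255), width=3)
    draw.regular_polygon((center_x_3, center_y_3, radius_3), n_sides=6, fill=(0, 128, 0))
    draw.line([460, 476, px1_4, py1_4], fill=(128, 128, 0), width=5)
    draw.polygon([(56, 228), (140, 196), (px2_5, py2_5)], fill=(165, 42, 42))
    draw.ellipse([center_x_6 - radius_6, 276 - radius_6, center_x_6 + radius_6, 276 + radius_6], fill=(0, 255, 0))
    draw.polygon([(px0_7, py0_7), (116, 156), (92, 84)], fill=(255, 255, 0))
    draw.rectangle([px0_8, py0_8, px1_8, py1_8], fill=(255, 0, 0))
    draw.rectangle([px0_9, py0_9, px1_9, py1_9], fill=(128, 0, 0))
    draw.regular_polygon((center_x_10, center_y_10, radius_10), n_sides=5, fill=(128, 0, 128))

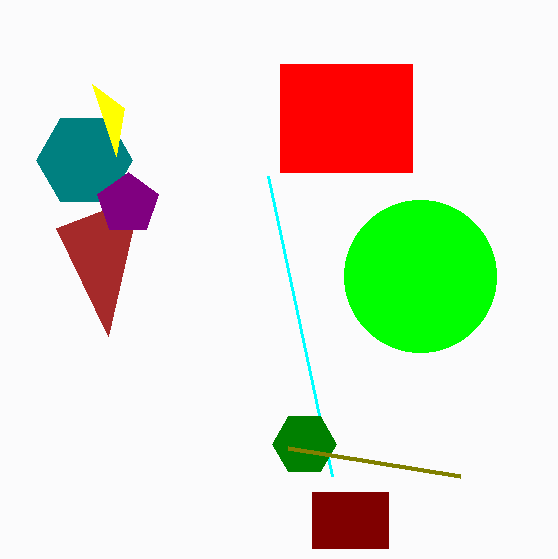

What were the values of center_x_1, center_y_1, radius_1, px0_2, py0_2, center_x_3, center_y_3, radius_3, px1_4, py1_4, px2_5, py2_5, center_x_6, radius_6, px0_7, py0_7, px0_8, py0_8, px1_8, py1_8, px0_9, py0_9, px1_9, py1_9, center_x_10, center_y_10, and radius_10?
center_x_1 = 84
center_y_1 = 160
radius_1 = 48
px0_2 = 332
py0_2 = 476
center_x_3 = 304
center_y_3 = 444
radius_3 = 32
px1_4 = 288
py1_4 = 448
px2_5 = 108
py2_5 = 336
center_x_6 = 420
radius_6 = 76
px0_7 = 124
py0_7 = 108
px0_8 = 280
py0_8 = 64
px1_8 = 412
py1_8 = 172
px0_9 = 312
py0_9 = 492
px1_9 = 388
py1_9 = 548
center_x_10 = 128
center_y_10 = 204
radius_10 = 32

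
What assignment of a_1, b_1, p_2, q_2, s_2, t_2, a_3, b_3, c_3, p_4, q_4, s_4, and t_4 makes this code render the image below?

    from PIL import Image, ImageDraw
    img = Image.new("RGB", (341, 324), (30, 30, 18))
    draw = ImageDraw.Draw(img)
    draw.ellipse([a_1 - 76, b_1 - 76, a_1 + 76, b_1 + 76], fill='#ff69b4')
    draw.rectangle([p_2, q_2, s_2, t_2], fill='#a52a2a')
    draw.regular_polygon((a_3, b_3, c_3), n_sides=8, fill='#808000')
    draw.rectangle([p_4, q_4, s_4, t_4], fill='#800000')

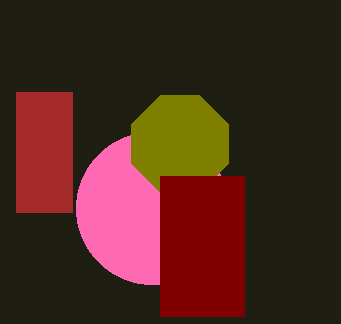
a_1 = 152
b_1 = 208
p_2 = 16
q_2 = 92
s_2 = 72
t_2 = 212
a_3 = 180
b_3 = 144
c_3 = 52
p_4 = 160
q_4 = 176
s_4 = 244
t_4 = 316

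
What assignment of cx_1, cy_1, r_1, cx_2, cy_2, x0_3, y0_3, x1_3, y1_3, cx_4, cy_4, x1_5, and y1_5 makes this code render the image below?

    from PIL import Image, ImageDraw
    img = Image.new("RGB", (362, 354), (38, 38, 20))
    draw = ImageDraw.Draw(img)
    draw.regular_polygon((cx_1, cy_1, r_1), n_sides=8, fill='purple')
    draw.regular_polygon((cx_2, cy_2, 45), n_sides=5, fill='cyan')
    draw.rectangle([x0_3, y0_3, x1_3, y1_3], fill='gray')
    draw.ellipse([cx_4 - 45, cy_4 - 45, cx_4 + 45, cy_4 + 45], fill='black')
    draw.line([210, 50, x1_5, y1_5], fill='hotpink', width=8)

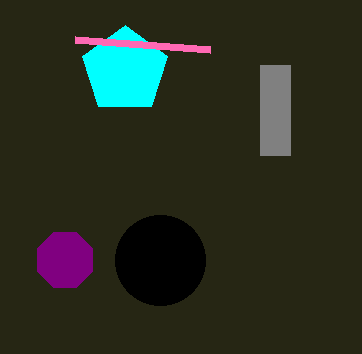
cx_1 = 65, cy_1 = 260, r_1 = 30, cx_2 = 125, cy_2 = 70, x0_3 = 260, y0_3 = 65, x1_3 = 290, y1_3 = 155, cx_4 = 160, cy_4 = 260, x1_5 = 75, y1_5 = 40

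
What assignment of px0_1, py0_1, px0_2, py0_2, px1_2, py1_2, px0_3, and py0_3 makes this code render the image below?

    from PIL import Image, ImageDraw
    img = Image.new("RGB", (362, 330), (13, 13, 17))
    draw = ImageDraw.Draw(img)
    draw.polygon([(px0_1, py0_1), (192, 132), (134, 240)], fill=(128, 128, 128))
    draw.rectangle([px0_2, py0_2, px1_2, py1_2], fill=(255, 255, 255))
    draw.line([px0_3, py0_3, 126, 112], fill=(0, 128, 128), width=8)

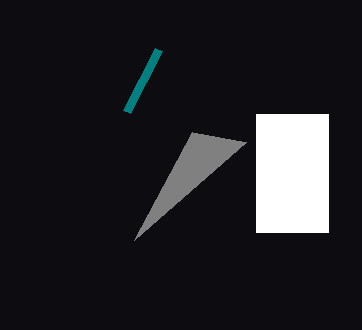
px0_1 = 246, py0_1 = 142, px0_2 = 256, py0_2 = 114, px1_2 = 328, py1_2 = 232, px0_3 = 158, py0_3 = 50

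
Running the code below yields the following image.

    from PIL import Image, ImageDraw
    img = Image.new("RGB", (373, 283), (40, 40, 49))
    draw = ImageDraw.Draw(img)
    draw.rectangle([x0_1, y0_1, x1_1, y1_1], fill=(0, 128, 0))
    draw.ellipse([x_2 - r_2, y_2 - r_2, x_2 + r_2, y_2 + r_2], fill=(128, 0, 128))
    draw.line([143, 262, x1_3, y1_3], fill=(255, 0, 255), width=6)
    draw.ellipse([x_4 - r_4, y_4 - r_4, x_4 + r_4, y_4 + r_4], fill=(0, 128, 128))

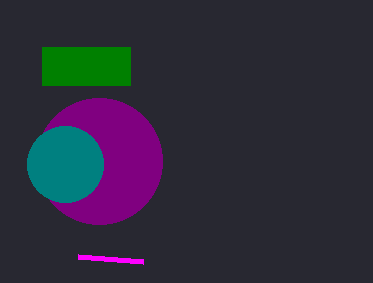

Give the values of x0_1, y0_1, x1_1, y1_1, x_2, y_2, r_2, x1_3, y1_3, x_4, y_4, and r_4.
x0_1 = 42; y0_1 = 47; x1_1 = 130; y1_1 = 85; x_2 = 99; y_2 = 161; r_2 = 63; x1_3 = 78; y1_3 = 257; x_4 = 65; y_4 = 164; r_4 = 38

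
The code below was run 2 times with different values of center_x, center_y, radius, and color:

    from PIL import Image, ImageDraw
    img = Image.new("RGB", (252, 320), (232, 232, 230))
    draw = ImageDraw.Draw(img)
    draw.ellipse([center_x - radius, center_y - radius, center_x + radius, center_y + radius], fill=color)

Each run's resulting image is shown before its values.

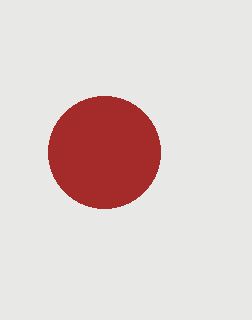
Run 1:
center_x = 104, center_y = 152, radius = 56, color = 'brown'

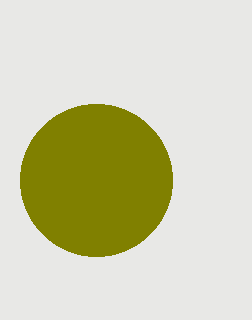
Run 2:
center_x = 96, center_y = 180, radius = 76, color = 'olive'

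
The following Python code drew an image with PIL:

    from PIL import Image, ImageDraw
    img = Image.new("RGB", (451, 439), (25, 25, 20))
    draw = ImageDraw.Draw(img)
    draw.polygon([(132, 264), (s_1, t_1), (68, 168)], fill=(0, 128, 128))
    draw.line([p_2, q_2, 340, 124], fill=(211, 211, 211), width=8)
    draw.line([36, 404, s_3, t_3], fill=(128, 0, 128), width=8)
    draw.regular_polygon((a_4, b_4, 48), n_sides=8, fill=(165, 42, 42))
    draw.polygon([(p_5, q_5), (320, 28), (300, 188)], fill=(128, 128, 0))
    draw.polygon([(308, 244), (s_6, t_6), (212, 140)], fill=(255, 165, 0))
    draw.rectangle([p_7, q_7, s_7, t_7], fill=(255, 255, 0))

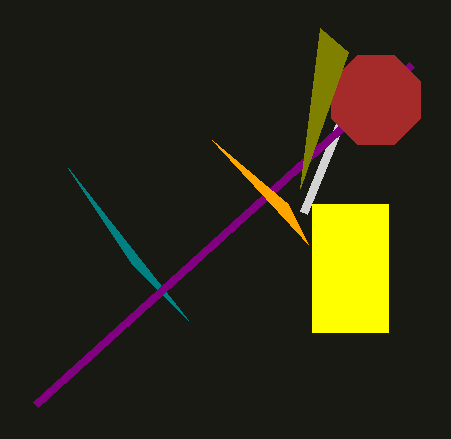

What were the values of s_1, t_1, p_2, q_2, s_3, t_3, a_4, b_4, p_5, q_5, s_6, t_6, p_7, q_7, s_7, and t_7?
s_1 = 188, t_1 = 320, p_2 = 304, q_2 = 212, s_3 = 412, t_3 = 64, a_4 = 376, b_4 = 100, p_5 = 348, q_5 = 52, s_6 = 288, t_6 = 204, p_7 = 312, q_7 = 204, s_7 = 388, t_7 = 332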